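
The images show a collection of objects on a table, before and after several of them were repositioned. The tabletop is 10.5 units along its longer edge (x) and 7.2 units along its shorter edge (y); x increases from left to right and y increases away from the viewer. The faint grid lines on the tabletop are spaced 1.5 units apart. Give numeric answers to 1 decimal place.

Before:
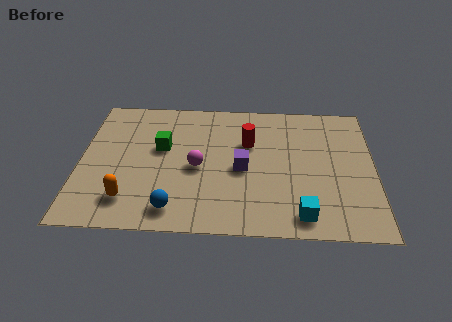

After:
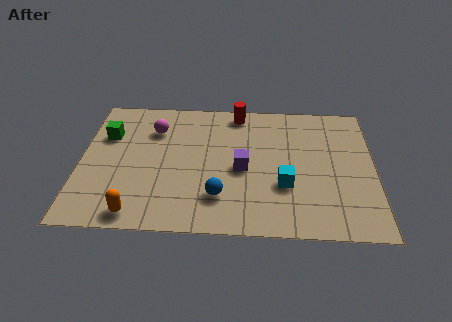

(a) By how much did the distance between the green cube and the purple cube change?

+2.1

The distance was about 3.1 in the first image and 5.2 in the second, so they moved 2.1 units further apart.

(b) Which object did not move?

the purple cube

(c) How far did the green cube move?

2.1

The green cube was near (2.9, 4.3) before and (0.9, 4.9) after, so it travelled √(2.0² + 0.6²) ≈ 2.1 units.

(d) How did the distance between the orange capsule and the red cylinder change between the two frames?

+1.3

Before: roughly 5.3 units apart; after: 6.6. That's 1.3 units further apart.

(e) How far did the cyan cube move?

1.6

The cyan cube was near (7.9, 1.0) before and (7.3, 2.5) after, so it travelled √(0.6² + 1.5²) ≈ 1.6 units.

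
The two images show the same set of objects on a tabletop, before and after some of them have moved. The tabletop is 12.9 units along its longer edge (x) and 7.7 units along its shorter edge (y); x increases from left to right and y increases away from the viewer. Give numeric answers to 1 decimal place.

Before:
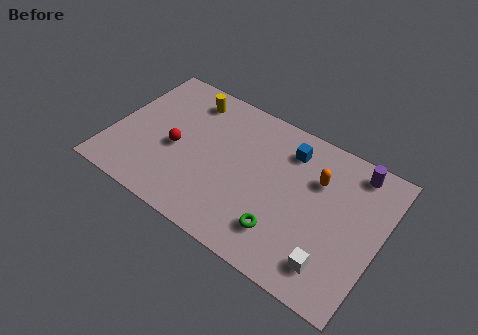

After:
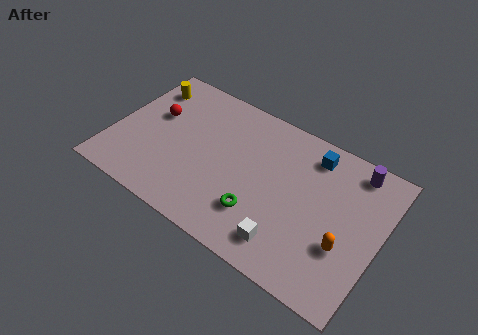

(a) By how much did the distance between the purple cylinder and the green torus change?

+0.4

They were about 5.6 units apart before and 6.0 after — 0.4 units further apart.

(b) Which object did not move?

the purple cylinder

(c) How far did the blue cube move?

1.1

The blue cube was near (8.2, 6.1) before and (9.3, 6.4) after, so it travelled √(1.1² + 0.3²) ≈ 1.1 units.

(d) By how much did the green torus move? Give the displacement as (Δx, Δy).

(-1.2, 0.3)

The green torus was at about (8.6, 1.8) and moved to about (7.4, 2.1).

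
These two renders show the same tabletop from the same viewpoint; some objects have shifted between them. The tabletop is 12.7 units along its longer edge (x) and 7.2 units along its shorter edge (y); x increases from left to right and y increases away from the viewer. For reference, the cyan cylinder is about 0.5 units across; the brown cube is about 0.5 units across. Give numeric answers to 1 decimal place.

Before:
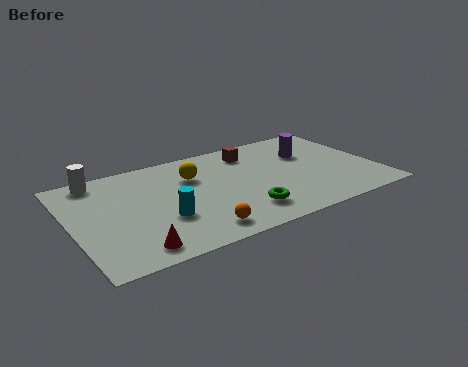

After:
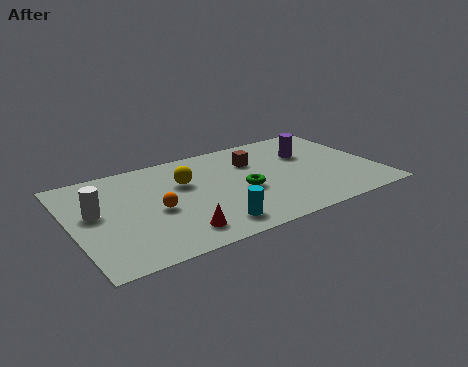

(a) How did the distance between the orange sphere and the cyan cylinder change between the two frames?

+1.0

Before: roughly 1.8 units apart; after: 2.8. That's 1.0 units further apart.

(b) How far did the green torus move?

1.5

The green torus was near (6.8, 1.6) before and (7.0, 3.1) after, so it travelled √(0.2² + 1.5²) ≈ 1.5 units.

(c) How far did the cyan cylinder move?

2.2

The cyan cylinder moved from about (3.6, 2.5) to (5.4, 1.2), a distance of √(1.8² + 1.3²) ≈ 2.2.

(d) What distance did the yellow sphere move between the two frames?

0.5

The yellow sphere was near (5.2, 5.0) before and (4.8, 4.7) after, so it travelled √(0.4² + 0.3²) ≈ 0.5 units.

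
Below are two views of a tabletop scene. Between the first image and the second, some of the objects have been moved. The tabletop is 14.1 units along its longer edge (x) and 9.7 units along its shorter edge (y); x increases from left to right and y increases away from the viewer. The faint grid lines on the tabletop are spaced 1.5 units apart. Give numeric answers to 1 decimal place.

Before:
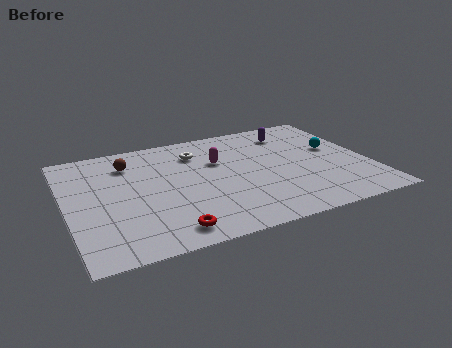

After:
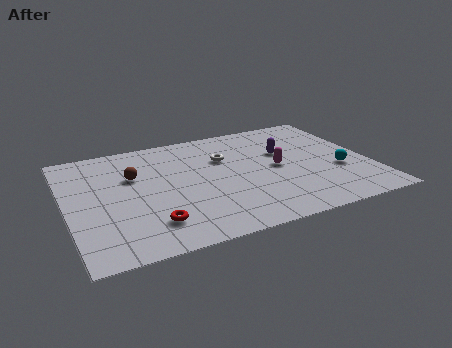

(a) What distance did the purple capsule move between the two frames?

1.8

The purple capsule moved from about (10.9, 7.8) to (10.3, 6.1), a distance of √(0.6² + 1.7²) ≈ 1.8.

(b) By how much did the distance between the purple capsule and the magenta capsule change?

-2.6

The distance was about 4.0 in the first image and 1.4 in the second, so they moved 2.6 units closer together.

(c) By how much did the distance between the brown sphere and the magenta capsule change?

+2.5

The distance was about 4.3 in the first image and 6.8 in the second, so they moved 2.5 units further apart.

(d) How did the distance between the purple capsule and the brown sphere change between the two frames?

-0.7

The distance was about 7.8 in the first image and 7.1 in the second, so they moved 0.7 units closer together.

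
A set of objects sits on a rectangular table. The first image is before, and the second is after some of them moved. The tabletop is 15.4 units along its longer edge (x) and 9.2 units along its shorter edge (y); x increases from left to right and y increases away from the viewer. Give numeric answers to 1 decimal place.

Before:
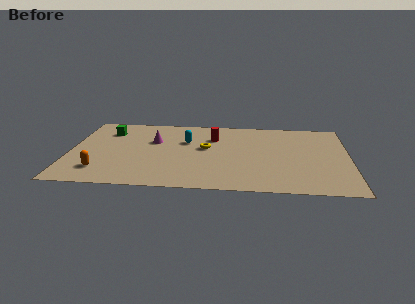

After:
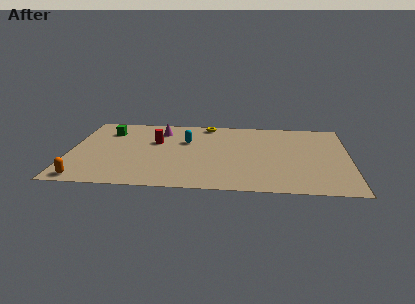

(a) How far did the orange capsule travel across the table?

1.4

The orange capsule moved from about (1.8, 2.0) to (1.0, 0.9), a distance of √(0.8² + 1.1²) ≈ 1.4.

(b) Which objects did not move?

the green cube and the cyan capsule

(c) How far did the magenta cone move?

1.4

From (4.6, 5.9) to (4.9, 7.3), the magenta cone covered √(0.3² + 1.4²) ≈ 1.4 units.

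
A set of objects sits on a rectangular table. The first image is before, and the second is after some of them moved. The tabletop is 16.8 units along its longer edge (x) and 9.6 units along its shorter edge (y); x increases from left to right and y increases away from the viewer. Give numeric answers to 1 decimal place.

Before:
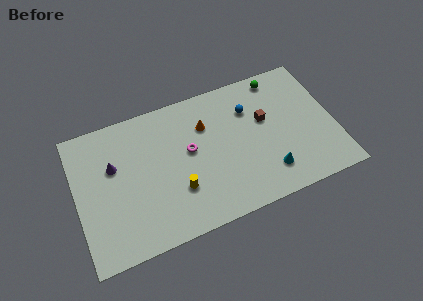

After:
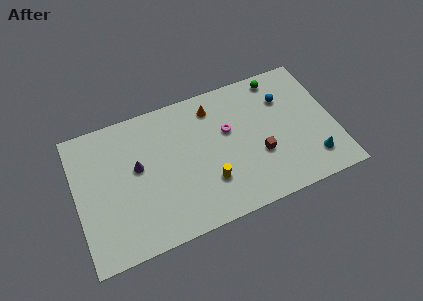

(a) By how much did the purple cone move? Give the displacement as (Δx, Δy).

(1.5, -0.6)

From the two frames, the purple cone sits at roughly (2.5, 6.1) before and (4.0, 5.5) after.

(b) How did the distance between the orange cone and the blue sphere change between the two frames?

+1.8

Before: roughly 2.9 units apart; after: 4.7. That's 1.8 units further apart.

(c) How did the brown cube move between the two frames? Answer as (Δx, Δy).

(-0.6, -2.3)

From the two frames, the brown cube sits at roughly (12.4, 5.8) before and (11.8, 3.5) after.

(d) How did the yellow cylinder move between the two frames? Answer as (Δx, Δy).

(2.0, -0.2)

The yellow cylinder started near (6.4, 3.0) and ended near (8.4, 2.8).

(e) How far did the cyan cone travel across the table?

2.9

The cyan cone was near (12.2, 2.1) before and (15.1, 2.0) after, so it travelled √(2.9² + 0.1²) ≈ 2.9 units.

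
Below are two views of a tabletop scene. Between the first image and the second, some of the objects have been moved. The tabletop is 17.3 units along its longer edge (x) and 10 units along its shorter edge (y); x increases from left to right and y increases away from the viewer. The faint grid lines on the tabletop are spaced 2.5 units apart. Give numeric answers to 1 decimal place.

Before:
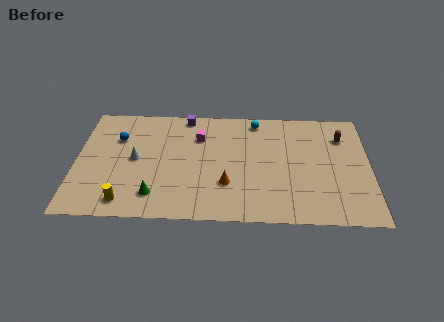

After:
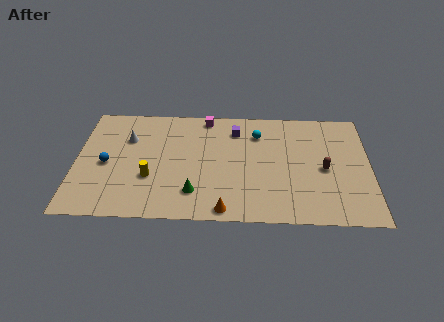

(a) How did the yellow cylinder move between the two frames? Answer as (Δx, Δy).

(1.4, 2.1)

The yellow cylinder was at about (3.0, 1.4) and moved to about (4.4, 3.5).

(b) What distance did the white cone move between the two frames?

1.9

The white cone was near (3.5, 5.1) before and (3.0, 6.9) after, so it travelled √(0.5² + 1.8²) ≈ 1.9 units.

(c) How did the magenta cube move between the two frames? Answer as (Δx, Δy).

(0.4, 1.8)

The magenta cube was at about (7.2, 7.2) and moved to about (7.6, 9.0).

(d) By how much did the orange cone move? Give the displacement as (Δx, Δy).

(-0.1, -2.2)

The orange cone started near (8.9, 3.1) and ended near (8.8, 0.9).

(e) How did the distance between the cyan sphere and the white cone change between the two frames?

-0.3

The distance was about 8.0 in the first image and 7.7 in the second, so they moved 0.3 units closer together.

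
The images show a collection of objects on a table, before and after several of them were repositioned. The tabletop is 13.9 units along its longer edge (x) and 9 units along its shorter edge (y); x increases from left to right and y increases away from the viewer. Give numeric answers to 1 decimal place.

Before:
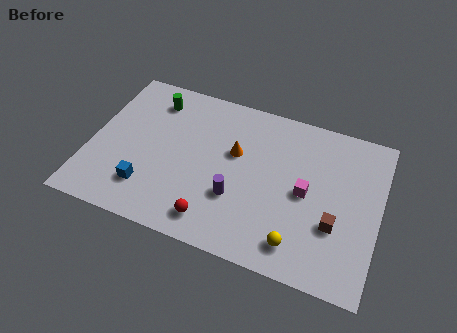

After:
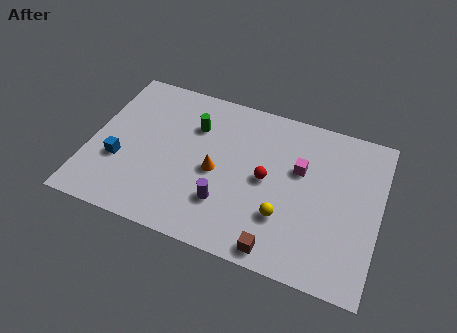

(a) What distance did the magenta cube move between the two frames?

1.3

The magenta cube was near (10.4, 4.4) before and (10.0, 5.6) after, so it travelled √(0.4² + 1.2²) ≈ 1.3 units.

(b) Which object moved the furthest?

the red sphere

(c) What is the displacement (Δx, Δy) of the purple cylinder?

(-0.5, -0.5)

The purple cylinder was at about (7.2, 3.0) and moved to about (6.7, 2.5).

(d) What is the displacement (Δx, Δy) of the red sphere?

(2.2, 3.1)

The red sphere was at about (6.3, 1.4) and moved to about (8.5, 4.5).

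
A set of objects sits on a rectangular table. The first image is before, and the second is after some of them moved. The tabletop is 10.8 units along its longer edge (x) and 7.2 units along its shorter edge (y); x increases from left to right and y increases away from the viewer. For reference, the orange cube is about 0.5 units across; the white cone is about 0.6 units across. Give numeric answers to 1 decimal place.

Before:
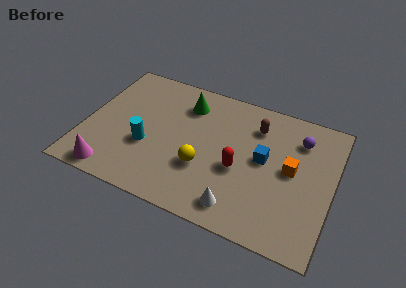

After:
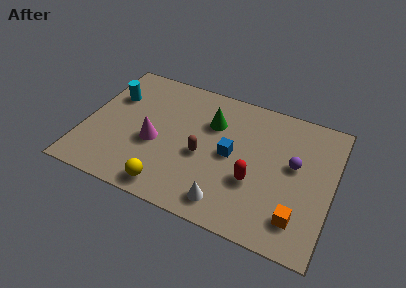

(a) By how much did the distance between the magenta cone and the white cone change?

-1.6

The distance was about 5.5 in the first image and 3.9 in the second, so they moved 1.6 units closer together.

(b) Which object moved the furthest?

the brown capsule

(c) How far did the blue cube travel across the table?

1.4

The blue cube was near (7.8, 3.9) before and (6.4, 3.6) after, so it travelled √(1.4² + 0.3²) ≈ 1.4 units.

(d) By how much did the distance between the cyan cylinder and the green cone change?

+1.2

They were about 3.2 units apart before and 4.4 after — 1.2 units further apart.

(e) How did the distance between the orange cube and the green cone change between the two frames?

+0.3

The distance was about 5.1 in the first image and 5.4 in the second, so they moved 0.3 units further apart.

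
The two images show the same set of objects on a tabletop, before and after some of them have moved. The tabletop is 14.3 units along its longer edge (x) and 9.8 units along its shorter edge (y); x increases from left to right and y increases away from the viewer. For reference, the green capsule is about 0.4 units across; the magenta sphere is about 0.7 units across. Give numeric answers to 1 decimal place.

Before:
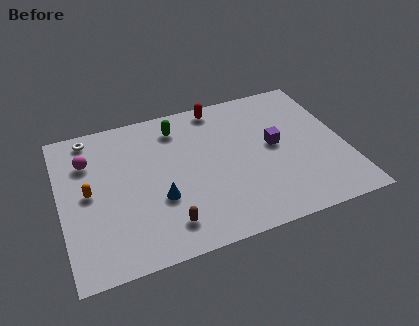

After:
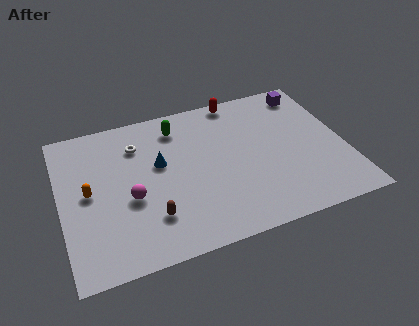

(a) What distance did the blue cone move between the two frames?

2.3

The blue cone was near (4.8, 3.5) before and (5.0, 5.8) after, so it travelled √(0.2² + 2.3²) ≈ 2.3 units.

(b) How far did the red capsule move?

1.0

From (8.3, 8.8) to (9.3, 9.0), the red capsule covered √(1.0² + 0.2²) ≈ 1.0 units.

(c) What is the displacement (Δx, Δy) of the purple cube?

(2.1, 3.2)

The purple cube started near (10.8, 5.2) and ended near (12.9, 8.4).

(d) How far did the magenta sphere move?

3.6

The magenta sphere moved from about (1.5, 7.1) to (3.4, 4.0), a distance of √(1.9² + 3.1²) ≈ 3.6.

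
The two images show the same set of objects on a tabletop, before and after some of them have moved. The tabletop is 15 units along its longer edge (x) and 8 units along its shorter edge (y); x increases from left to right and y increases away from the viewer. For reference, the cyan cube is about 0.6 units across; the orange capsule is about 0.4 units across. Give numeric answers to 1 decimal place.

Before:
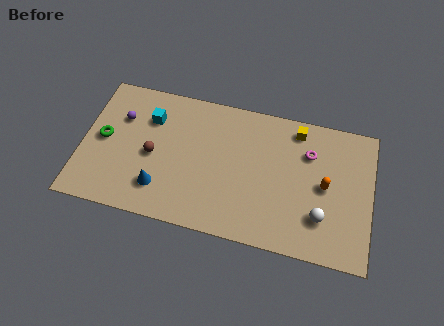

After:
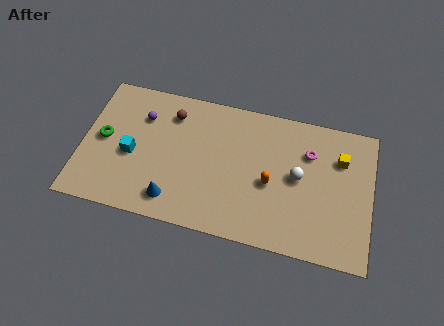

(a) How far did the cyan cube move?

2.4

The cyan cube moved from about (3.4, 5.8) to (2.6, 3.5), a distance of √(0.8² + 2.3²) ≈ 2.4.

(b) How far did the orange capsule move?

2.8

The orange capsule moved from about (12.6, 4.0) to (9.8, 3.5), a distance of √(2.8² + 0.5²) ≈ 2.8.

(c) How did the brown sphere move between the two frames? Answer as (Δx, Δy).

(0.8, 2.6)

The brown sphere started near (3.7, 3.7) and ended near (4.5, 6.3).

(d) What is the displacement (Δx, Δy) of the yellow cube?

(2.3, -1.2)

From the two frames, the yellow cube sits at roughly (11.0, 6.9) before and (13.3, 5.7) after.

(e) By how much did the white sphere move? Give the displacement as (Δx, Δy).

(-1.3, 2.0)

The white sphere started near (12.5, 2.2) and ended near (11.2, 4.2).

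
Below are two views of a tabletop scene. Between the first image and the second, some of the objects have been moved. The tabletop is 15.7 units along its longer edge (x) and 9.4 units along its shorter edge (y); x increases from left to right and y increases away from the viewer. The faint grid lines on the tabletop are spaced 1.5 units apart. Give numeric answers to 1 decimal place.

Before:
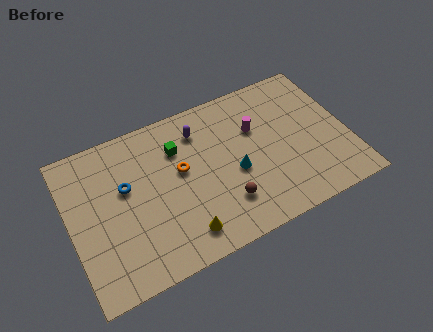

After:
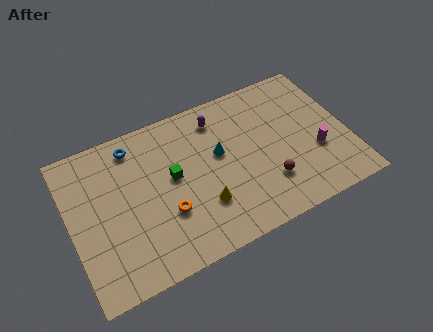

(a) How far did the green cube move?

1.7

The green cube moved from about (6.3, 6.8) to (5.8, 5.2), a distance of √(0.5² + 1.6²) ≈ 1.7.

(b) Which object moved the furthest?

the magenta cylinder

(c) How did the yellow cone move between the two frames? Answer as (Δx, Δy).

(1.3, 1.2)

From the two frames, the yellow cone sits at roughly (5.9, 1.6) before and (7.2, 2.8) after.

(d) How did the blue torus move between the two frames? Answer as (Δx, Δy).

(0.7, 2.3)

From the two frames, the blue torus sits at roughly (3.2, 5.7) before and (3.9, 8.0) after.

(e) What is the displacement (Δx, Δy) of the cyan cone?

(-0.7, 1.5)

The cyan cone started near (9.2, 4.0) and ended near (8.5, 5.5).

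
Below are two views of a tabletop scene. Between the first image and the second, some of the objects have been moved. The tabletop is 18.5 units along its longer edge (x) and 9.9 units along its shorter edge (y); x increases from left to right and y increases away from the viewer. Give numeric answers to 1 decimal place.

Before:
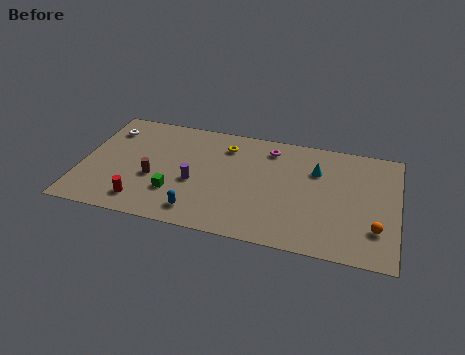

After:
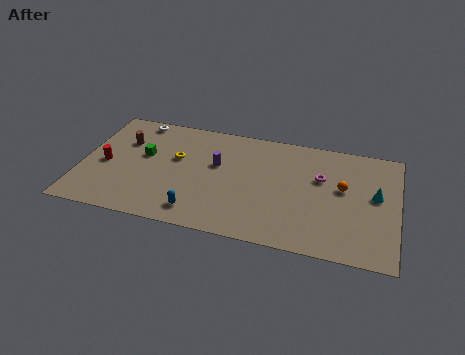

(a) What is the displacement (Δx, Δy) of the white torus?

(1.6, 1.2)

The white torus started near (1.3, 7.7) and ended near (2.9, 8.9).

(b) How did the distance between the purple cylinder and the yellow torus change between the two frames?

-1.6

The distance was about 4.0 in the first image and 2.4 in the second, so they moved 1.6 units closer together.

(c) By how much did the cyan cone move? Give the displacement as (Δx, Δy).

(3.5, -1.4)

The cyan cone started near (13.7, 6.9) and ended near (17.2, 5.5).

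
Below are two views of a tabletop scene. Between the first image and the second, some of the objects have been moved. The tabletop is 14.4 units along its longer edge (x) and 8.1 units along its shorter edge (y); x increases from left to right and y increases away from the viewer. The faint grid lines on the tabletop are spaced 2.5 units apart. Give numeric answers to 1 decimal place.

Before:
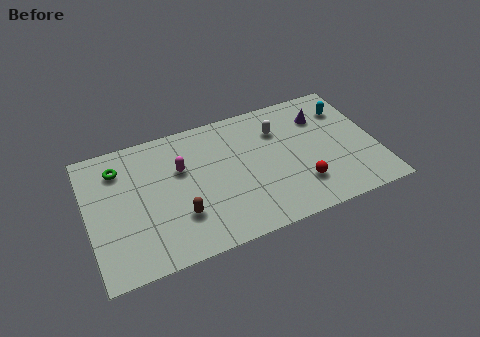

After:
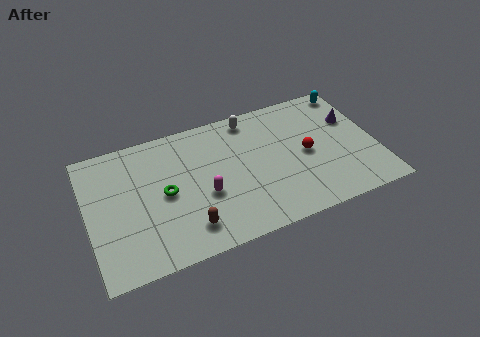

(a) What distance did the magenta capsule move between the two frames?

2.2

The magenta capsule was near (4.7, 5.2) before and (5.7, 3.2) after, so it travelled √(1.0² + 2.0²) ≈ 2.2 units.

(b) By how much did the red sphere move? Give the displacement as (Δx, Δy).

(0.5, 1.8)

The red sphere started near (10.4, 2.1) and ended near (10.9, 3.9).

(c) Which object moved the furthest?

the green torus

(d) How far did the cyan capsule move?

1.2

The cyan capsule was near (13.2, 6.1) before and (13.6, 7.2) after, so it travelled √(0.4² + 1.1²) ≈ 1.2 units.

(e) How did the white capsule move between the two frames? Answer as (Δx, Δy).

(-1.3, 1.2)

The white capsule was at about (9.7, 5.9) and moved to about (8.4, 7.1).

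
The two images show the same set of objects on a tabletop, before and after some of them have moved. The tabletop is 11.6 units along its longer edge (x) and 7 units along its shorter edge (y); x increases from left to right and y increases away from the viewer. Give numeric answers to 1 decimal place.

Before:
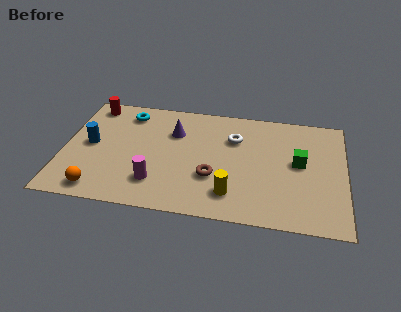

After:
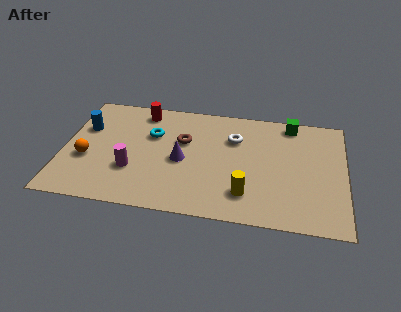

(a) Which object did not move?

the white torus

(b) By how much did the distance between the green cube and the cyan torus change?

-1.6

The distance was about 7.5 in the first image and 5.9 in the second, so they moved 1.6 units closer together.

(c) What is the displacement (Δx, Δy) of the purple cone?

(0.4, -1.7)

The purple cone was at about (4.5, 4.9) and moved to about (4.9, 3.2).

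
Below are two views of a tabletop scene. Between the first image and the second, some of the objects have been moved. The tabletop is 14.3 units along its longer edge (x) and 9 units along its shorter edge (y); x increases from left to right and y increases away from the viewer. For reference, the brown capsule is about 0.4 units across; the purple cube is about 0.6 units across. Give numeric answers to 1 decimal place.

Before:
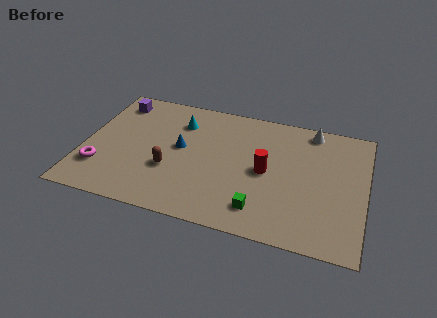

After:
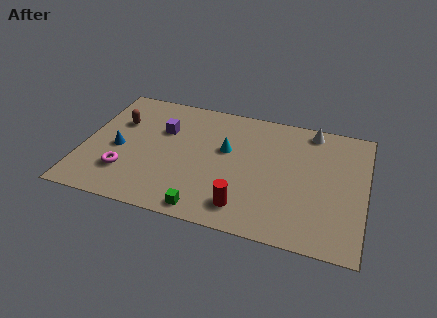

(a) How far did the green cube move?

2.8

The green cube was near (9.2, 1.7) before and (6.5, 0.9) after, so it travelled √(2.7² + 0.8²) ≈ 2.8 units.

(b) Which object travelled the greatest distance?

the brown capsule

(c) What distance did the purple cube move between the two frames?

3.0

The purple cube moved from about (1.3, 7.5) to (3.9, 6.0), a distance of √(2.6² + 1.5²) ≈ 3.0.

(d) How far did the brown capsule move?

4.0

The brown capsule was near (4.5, 3.2) before and (1.6, 6.0) after, so it travelled √(2.9² + 2.8²) ≈ 4.0 units.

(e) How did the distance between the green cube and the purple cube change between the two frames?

-4.1

They were about 9.8 units apart before and 5.7 after — 4.1 units closer together.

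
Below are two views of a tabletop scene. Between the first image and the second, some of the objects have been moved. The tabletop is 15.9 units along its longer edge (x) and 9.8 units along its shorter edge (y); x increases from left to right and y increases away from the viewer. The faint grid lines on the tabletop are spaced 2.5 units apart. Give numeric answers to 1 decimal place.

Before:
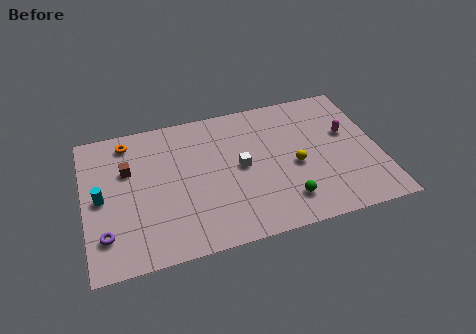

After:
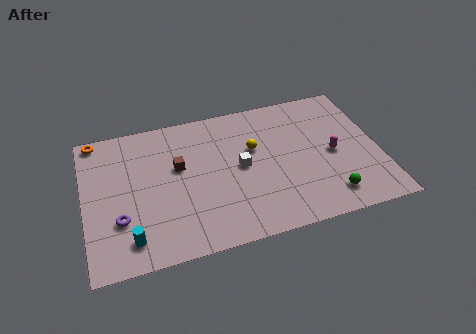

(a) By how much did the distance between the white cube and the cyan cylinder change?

-0.6

They were about 7.5 units apart before and 6.9 after — 0.6 units closer together.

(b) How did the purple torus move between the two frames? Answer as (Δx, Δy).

(0.8, 0.8)

From the two frames, the purple torus sits at roughly (1.0, 2.3) before and (1.8, 3.1) after.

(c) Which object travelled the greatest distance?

the cyan cylinder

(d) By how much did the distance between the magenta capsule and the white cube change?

-1.0

Before: roughly 6.0 units apart; after: 5.0. That's 1.0 units closer together.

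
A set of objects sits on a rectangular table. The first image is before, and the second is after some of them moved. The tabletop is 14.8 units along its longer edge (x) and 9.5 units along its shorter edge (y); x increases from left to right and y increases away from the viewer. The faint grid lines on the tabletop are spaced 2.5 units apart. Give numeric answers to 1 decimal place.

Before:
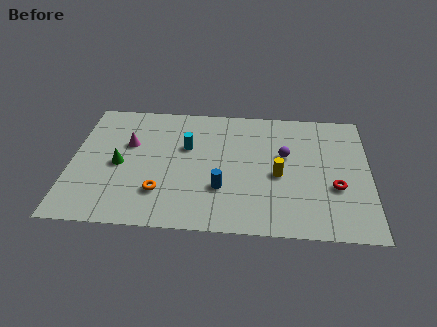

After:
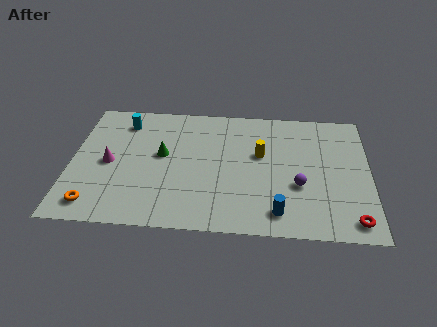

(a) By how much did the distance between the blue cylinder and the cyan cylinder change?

+6.5

The distance was about 3.5 in the first image and 10.0 in the second, so they moved 6.5 units further apart.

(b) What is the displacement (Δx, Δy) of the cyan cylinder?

(-3.2, 1.7)

The cyan cylinder was at about (5.7, 6.0) and moved to about (2.5, 7.7).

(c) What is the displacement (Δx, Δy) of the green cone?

(2.1, 0.9)

The green cone started near (2.4, 4.4) and ended near (4.5, 5.3).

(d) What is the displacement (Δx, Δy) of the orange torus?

(-3.2, -1.1)

From the two frames, the orange torus sits at roughly (4.5, 2.5) before and (1.3, 1.4) after.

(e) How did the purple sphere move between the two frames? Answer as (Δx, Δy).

(0.7, -2.2)

From the two frames, the purple sphere sits at roughly (10.6, 5.7) before and (11.3, 3.5) after.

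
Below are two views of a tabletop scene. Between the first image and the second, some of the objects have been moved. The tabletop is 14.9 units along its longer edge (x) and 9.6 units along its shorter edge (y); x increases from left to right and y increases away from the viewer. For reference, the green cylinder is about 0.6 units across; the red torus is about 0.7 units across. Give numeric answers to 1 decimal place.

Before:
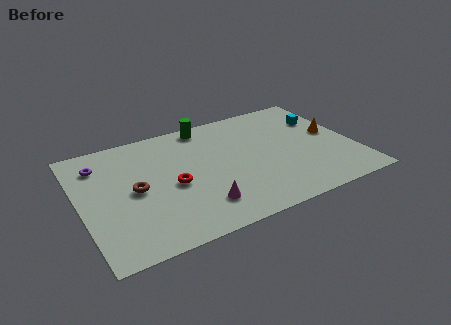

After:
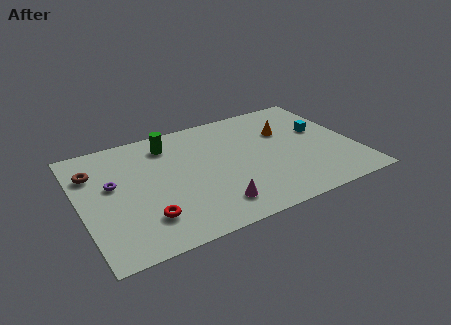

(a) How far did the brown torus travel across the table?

3.0

The brown torus was near (2.9, 4.7) before and (0.9, 7.0) after, so it travelled √(2.0² + 2.3²) ≈ 3.0 units.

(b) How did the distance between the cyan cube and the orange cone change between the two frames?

+0.5

Before: roughly 1.5 units apart; after: 2.0. That's 0.5 units further apart.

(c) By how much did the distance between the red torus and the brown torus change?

+3.2

They were about 2.0 units apart before and 5.2 after — 3.2 units further apart.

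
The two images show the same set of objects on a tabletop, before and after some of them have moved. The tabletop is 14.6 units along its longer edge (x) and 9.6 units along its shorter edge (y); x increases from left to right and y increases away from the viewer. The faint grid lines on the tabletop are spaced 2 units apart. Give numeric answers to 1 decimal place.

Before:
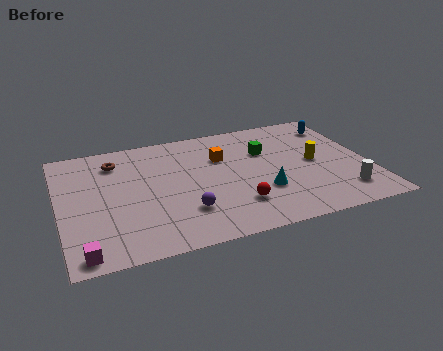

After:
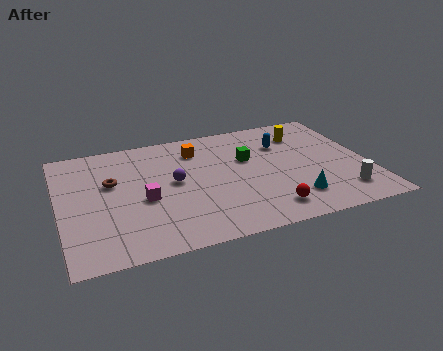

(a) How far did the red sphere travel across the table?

1.6

The red sphere moved from about (8.1, 2.4) to (9.5, 1.6), a distance of √(1.4² + 0.8²) ≈ 1.6.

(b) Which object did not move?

the white cylinder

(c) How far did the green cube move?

1.0

The green cube moved from about (9.9, 6.4) to (9.0, 6.0), a distance of √(0.9² + 0.4²) ≈ 1.0.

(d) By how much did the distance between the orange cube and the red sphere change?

+2.4

Before: roughly 4.1 units apart; after: 6.5. That's 2.4 units further apart.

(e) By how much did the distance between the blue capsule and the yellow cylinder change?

-2.0

They were about 3.3 units apart before and 1.3 after — 2.0 units closer together.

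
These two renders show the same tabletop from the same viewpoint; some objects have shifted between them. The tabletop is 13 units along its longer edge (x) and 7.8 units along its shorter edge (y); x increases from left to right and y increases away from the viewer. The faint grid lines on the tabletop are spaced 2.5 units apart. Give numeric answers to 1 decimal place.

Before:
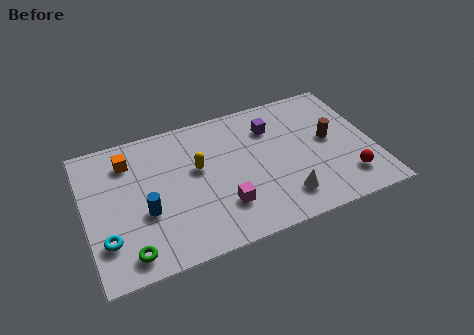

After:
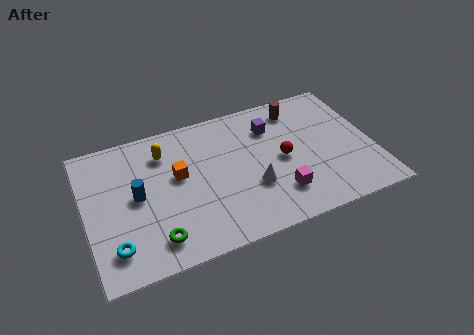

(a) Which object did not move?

the purple cube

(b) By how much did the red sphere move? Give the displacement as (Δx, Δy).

(-2.7, 2.1)

The red sphere was at about (11.6, 1.7) and moved to about (8.9, 3.8).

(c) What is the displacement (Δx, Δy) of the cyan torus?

(0.3, -0.5)

From the two frames, the cyan torus sits at roughly (0.8, 2.1) before and (1.1, 1.6) after.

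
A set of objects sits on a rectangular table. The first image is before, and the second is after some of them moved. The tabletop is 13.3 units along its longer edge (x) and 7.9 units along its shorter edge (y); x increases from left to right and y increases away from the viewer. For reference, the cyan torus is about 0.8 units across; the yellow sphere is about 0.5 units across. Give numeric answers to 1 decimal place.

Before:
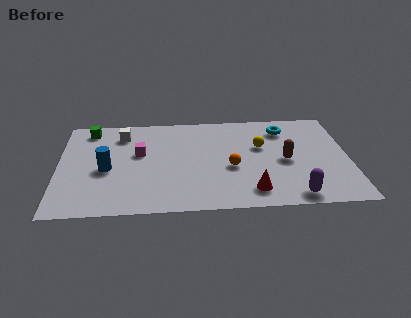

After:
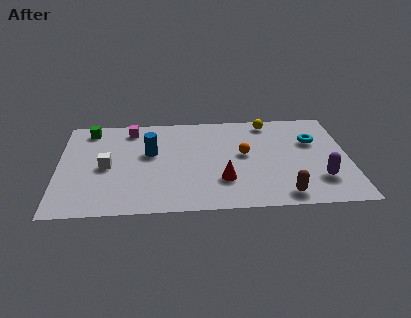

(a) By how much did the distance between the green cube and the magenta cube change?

-1.2

They were about 3.1 units apart before and 1.9 after — 1.2 units closer together.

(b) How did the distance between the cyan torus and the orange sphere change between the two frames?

-0.6

They were about 3.9 units apart before and 3.3 after — 0.6 units closer together.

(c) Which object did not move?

the green cube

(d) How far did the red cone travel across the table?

1.6

The red cone moved from about (8.8, 1.4) to (7.5, 2.3), a distance of √(1.3² + 0.9²) ≈ 1.6.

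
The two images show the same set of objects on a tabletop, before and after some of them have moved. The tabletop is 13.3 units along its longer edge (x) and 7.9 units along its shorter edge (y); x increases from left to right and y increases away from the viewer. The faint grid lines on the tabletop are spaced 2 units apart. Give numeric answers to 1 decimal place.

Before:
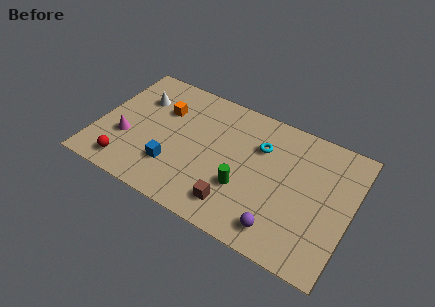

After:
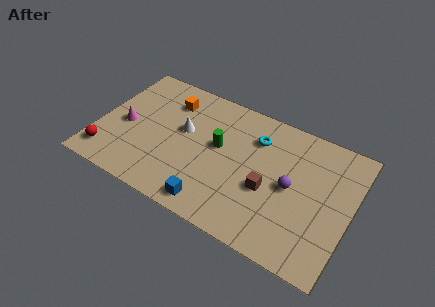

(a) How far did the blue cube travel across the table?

2.6

The blue cube moved from about (4.2, 2.2) to (6.5, 1.0), a distance of √(2.3² + 1.2²) ≈ 2.6.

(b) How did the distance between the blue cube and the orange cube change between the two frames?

+2.6

They were about 3.4 units apart before and 6.0 after — 2.6 units further apart.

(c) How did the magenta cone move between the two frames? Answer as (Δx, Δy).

(-0.2, 0.8)

From the two frames, the magenta cone sits at roughly (1.6, 2.8) before and (1.4, 3.6) after.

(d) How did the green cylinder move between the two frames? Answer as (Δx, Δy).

(-1.6, 1.8)

From the two frames, the green cylinder sits at roughly (7.9, 2.7) before and (6.3, 4.5) after.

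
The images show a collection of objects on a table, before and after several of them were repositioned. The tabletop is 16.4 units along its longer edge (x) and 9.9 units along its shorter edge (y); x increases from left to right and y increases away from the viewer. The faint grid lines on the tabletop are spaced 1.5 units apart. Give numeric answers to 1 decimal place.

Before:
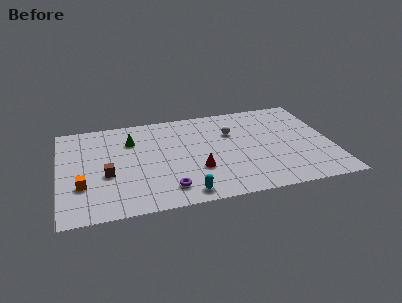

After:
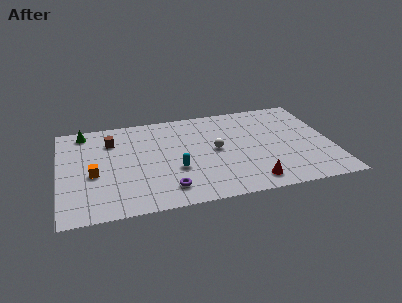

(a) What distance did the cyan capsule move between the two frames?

2.5

From (7.3, 1.1) to (6.9, 3.6), the cyan capsule covered √(0.4² + 2.5²) ≈ 2.5 units.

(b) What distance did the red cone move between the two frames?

3.6

From (8.2, 3.3) to (11.3, 1.4), the red cone covered √(3.1² + 1.9²) ≈ 3.6 units.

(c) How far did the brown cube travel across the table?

3.4

The brown cube was near (2.8, 4.0) before and (3.2, 7.4) after, so it travelled √(0.4² + 3.4²) ≈ 3.4 units.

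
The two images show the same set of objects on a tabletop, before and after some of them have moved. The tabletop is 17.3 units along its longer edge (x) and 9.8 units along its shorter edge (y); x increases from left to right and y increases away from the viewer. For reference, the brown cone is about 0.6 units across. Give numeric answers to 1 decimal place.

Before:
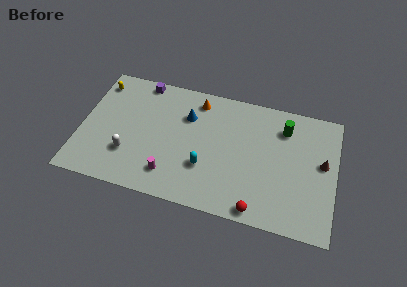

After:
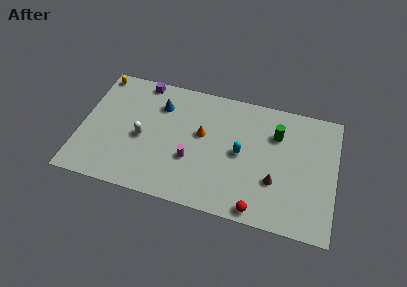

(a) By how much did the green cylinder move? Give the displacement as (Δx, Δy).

(-0.5, -0.6)

The green cylinder was at about (13.7, 7.6) and moved to about (13.2, 7.0).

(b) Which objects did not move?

the purple cube and the red sphere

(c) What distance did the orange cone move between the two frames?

2.6

The orange cone was near (7.7, 8.3) before and (8.2, 5.7) after, so it travelled √(0.5² + 2.6²) ≈ 2.6 units.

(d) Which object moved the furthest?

the brown cone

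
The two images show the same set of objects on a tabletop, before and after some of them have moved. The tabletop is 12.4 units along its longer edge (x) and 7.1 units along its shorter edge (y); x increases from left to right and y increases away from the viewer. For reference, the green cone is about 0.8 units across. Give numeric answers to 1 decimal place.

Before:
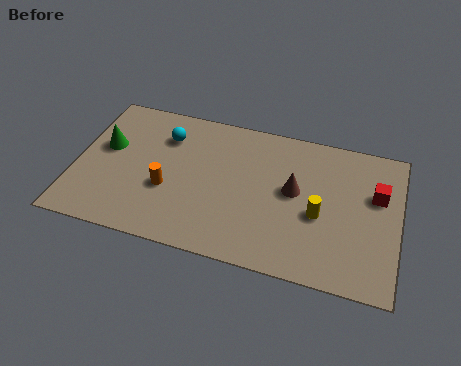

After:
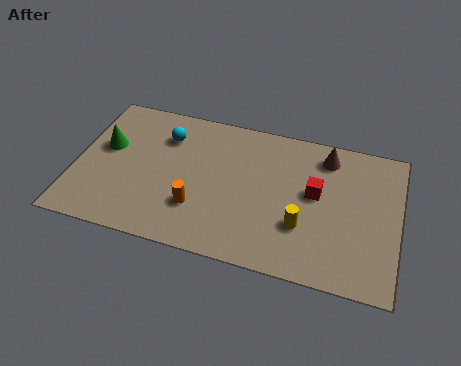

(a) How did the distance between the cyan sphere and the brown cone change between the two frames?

+0.9

They were about 5.3 units apart before and 6.2 after — 0.9 units further apart.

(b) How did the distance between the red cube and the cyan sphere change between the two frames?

-2.2

Before: roughly 8.2 units apart; after: 6.0. That's 2.2 units closer together.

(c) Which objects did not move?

the cyan sphere and the green cone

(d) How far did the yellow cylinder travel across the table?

0.9

The yellow cylinder was near (9.4, 3.0) before and (8.8, 2.3) after, so it travelled √(0.6² + 0.7²) ≈ 0.9 units.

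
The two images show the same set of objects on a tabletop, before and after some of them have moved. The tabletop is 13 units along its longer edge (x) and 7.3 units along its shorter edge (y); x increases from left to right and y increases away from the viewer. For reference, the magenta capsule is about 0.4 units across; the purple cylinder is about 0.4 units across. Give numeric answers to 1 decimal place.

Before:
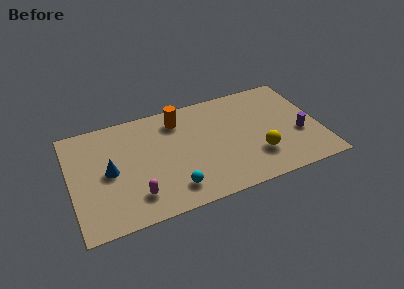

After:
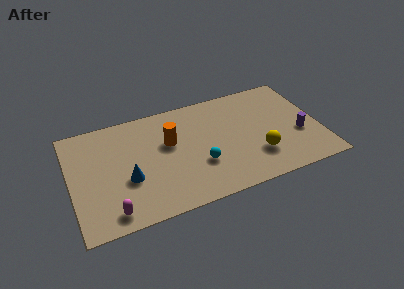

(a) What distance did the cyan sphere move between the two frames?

1.9

The cyan sphere was near (5.1, 1.4) before and (6.6, 2.5) after, so it travelled √(1.5² + 1.1²) ≈ 1.9 units.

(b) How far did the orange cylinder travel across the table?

1.5

From (5.8, 5.9) to (5.2, 4.5), the orange cylinder covered √(0.6² + 1.4²) ≈ 1.5 units.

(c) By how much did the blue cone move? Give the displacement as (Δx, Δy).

(0.9, -0.8)

From the two frames, the blue cone sits at roughly (2.0, 3.6) before and (2.9, 2.8) after.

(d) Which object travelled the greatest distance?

the cyan sphere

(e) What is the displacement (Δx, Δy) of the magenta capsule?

(-1.3, -0.6)

From the two frames, the magenta capsule sits at roughly (3.2, 1.6) before and (1.9, 1.0) after.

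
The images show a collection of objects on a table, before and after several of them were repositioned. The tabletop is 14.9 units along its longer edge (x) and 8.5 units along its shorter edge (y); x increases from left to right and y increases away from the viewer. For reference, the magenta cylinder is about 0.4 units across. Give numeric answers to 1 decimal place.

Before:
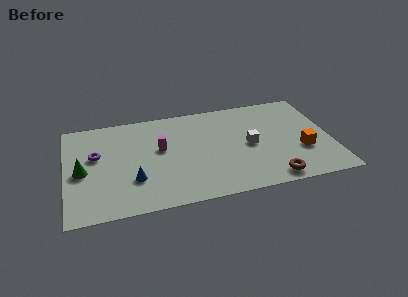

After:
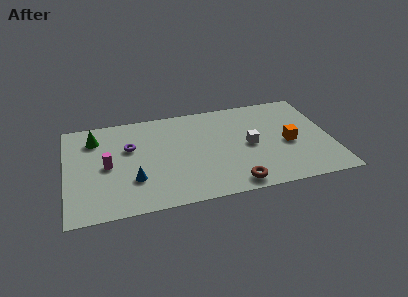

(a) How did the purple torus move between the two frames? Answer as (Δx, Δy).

(1.9, 0.3)

From the two frames, the purple torus sits at roughly (1.7, 5.1) before and (3.6, 5.4) after.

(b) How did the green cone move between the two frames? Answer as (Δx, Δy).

(0.8, 2.7)

From the two frames, the green cone sits at roughly (0.9, 3.9) before and (1.7, 6.6) after.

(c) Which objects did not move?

the blue cone and the white cube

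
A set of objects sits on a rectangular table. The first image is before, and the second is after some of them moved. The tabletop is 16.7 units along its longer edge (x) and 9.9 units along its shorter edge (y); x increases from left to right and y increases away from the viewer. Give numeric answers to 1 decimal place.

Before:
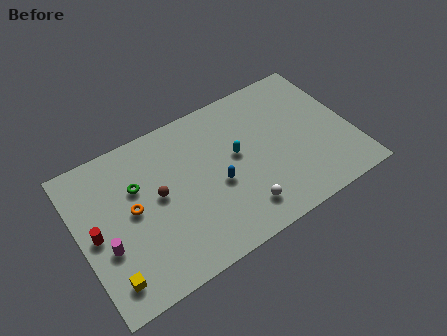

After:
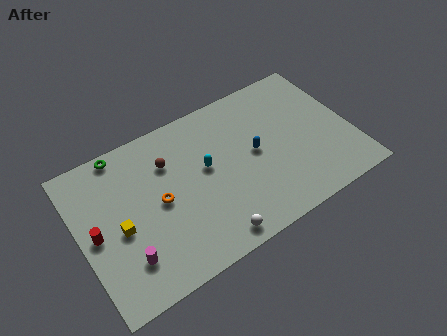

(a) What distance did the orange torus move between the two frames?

1.6

From (3.2, 5.2) to (4.8, 4.9), the orange torus covered √(1.6² + 0.3²) ≈ 1.6 units.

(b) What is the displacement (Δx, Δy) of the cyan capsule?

(-1.9, 0.1)

From the two frames, the cyan capsule sits at roughly (9.7, 5.5) before and (7.8, 5.6) after.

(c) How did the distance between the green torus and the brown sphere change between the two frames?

+1.7

The distance was about 1.6 in the first image and 3.3 in the second, so they moved 1.7 units further apart.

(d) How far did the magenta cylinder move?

1.6

The magenta cylinder was near (1.4, 3.7) before and (2.4, 2.4) after, so it travelled √(1.0² + 1.3²) ≈ 1.6 units.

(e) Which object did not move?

the red cylinder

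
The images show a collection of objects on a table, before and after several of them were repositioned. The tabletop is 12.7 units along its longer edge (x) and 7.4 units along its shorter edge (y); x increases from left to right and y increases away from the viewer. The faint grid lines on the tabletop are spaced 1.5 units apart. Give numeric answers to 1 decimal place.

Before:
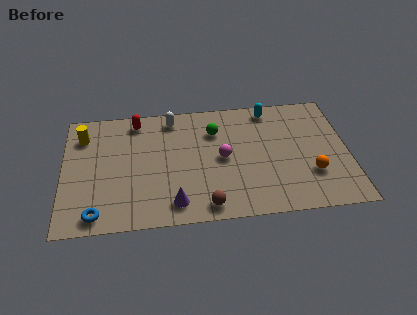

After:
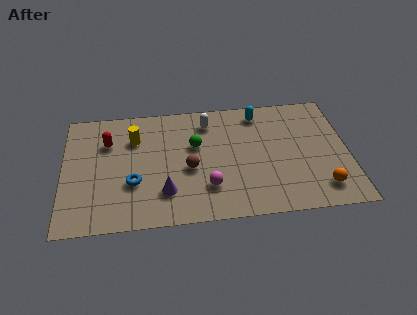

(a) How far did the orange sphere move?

1.0

The orange sphere was near (11.0, 2.3) before and (11.4, 1.4) after, so it travelled √(0.4² + 0.9²) ≈ 1.0 units.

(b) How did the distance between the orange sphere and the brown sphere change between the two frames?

+1.2

Before: roughly 4.9 units apart; after: 6.1. That's 1.2 units further apart.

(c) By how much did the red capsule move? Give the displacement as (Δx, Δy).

(-1.3, -1.2)

The red capsule was at about (3.3, 6.4) and moved to about (2.0, 5.2).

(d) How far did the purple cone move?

0.8

The purple cone moved from about (4.9, 1.2) to (4.5, 1.9), a distance of √(0.4² + 0.7²) ≈ 0.8.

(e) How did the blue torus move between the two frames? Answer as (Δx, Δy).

(1.6, 1.7)

The blue torus started near (1.5, 0.9) and ended near (3.1, 2.6).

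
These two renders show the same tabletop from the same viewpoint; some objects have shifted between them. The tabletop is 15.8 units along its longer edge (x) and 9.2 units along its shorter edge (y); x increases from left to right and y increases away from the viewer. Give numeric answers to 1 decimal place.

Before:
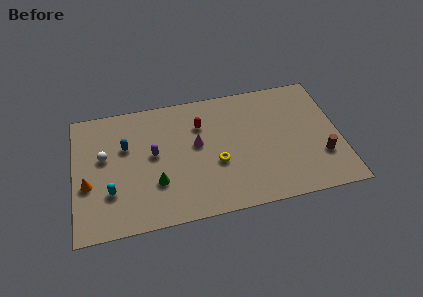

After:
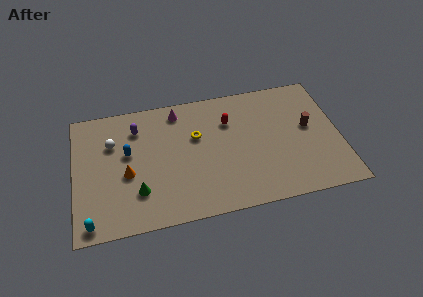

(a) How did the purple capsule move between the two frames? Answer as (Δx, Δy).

(-0.9, 2.1)

The purple capsule was at about (4.7, 5.0) and moved to about (3.8, 7.1).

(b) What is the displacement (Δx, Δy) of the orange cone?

(2.3, 0.3)

The orange cone started near (0.8, 3.6) and ended near (3.1, 3.9).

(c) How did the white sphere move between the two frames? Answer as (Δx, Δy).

(0.5, 0.9)

From the two frames, the white sphere sits at roughly (1.8, 5.4) before and (2.3, 6.3) after.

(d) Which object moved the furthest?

the magenta cone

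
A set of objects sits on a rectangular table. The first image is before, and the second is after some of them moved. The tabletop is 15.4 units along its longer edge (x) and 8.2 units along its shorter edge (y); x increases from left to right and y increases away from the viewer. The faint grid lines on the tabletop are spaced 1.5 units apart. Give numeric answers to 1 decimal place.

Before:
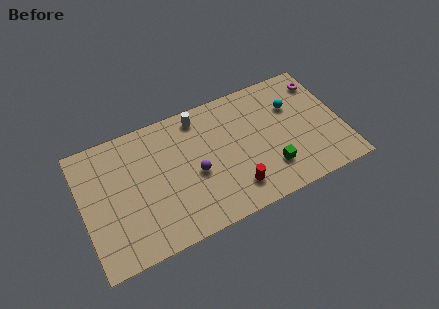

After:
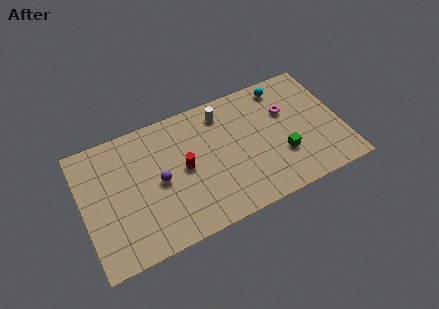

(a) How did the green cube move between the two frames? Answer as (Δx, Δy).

(0.8, 0.6)

From the two frames, the green cube sits at roughly (10.9, 2.1) before and (11.7, 2.7) after.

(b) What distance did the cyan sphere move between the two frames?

1.6

The cyan sphere was near (12.7, 5.6) before and (12.3, 7.1) after, so it travelled √(0.4² + 1.5²) ≈ 1.6 units.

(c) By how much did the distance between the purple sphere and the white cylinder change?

+1.4

The distance was about 3.6 in the first image and 5.0 in the second, so they moved 1.4 units further apart.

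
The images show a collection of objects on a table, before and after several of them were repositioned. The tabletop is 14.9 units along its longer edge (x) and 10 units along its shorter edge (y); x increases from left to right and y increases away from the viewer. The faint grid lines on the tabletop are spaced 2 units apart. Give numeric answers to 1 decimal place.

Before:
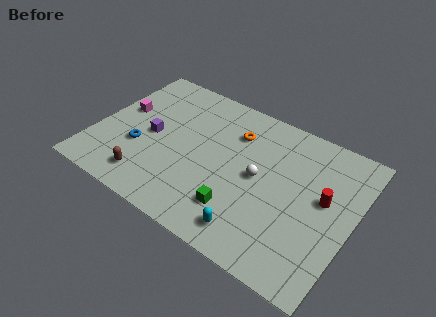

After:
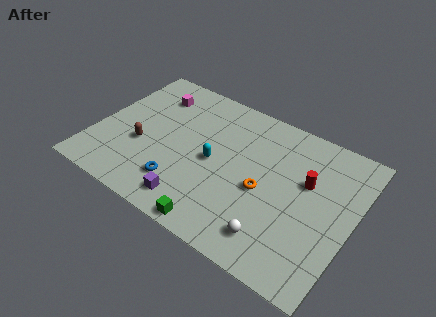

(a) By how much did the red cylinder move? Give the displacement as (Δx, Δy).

(-1.1, 0.6)

From the two frames, the red cylinder sits at roughly (13.2, 5.6) before and (12.1, 6.2) after.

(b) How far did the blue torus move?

3.0

The blue torus was near (2.7, 3.6) before and (5.4, 2.3) after, so it travelled √(2.7² + 1.3²) ≈ 3.0 units.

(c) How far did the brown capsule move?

2.2

The brown capsule moved from about (3.6, 1.7) to (2.8, 3.8), a distance of √(0.8² + 2.1²) ≈ 2.2.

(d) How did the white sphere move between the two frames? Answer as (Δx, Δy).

(1.5, -3.3)

The white sphere was at about (9.5, 5.1) and moved to about (11.0, 1.8).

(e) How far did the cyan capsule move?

4.4

From (9.8, 1.5) to (6.9, 4.8), the cyan capsule covered √(2.9² + 3.3²) ≈ 4.4 units.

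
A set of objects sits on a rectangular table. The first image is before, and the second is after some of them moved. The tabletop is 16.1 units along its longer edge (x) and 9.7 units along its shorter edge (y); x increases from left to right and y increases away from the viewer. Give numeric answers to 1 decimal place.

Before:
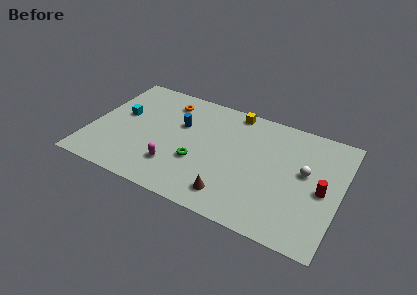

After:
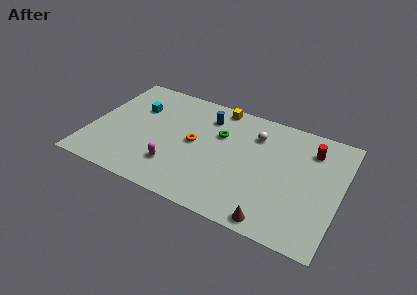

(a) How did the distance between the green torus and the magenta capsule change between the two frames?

+2.9

The distance was about 1.7 in the first image and 4.6 in the second, so they moved 2.9 units further apart.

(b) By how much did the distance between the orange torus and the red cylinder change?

-3.3

Before: roughly 11.0 units apart; after: 7.7. That's 3.3 units closer together.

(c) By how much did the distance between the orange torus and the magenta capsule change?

-2.8

They were about 5.5 units apart before and 2.7 after — 2.8 units closer together.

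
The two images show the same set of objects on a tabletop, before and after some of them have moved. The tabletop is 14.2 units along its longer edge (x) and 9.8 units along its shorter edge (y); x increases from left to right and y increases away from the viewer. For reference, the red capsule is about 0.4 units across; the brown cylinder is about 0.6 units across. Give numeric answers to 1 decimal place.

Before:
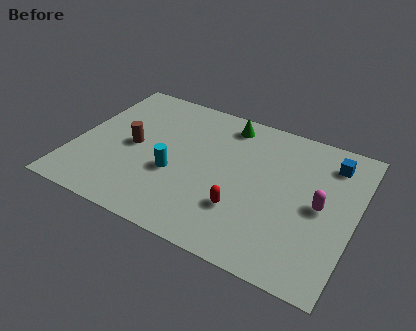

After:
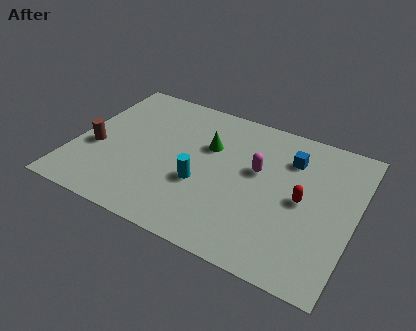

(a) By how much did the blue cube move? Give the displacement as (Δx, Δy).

(-2.0, -0.6)

The blue cube was at about (12.7, 7.9) and moved to about (10.7, 7.3).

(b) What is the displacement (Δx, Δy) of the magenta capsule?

(-3.3, 1.0)

The magenta capsule started near (12.5, 4.8) and ended near (9.2, 5.8).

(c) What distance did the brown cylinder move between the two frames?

2.0

The brown cylinder moved from about (2.9, 4.8) to (1.1, 3.9), a distance of √(1.8² + 0.9²) ≈ 2.0.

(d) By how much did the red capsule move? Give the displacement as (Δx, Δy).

(2.8, 1.9)

From the two frames, the red capsule sits at roughly (8.8, 2.9) before and (11.6, 4.8) after.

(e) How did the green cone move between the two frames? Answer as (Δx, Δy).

(-0.7, -2.0)

The green cone started near (7.3, 8.4) and ended near (6.6, 6.4).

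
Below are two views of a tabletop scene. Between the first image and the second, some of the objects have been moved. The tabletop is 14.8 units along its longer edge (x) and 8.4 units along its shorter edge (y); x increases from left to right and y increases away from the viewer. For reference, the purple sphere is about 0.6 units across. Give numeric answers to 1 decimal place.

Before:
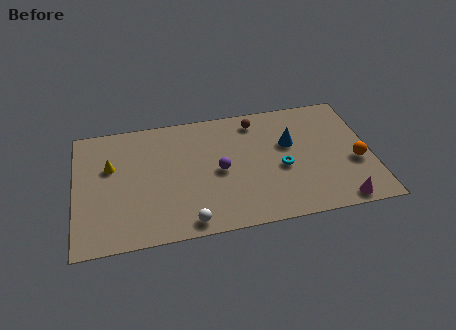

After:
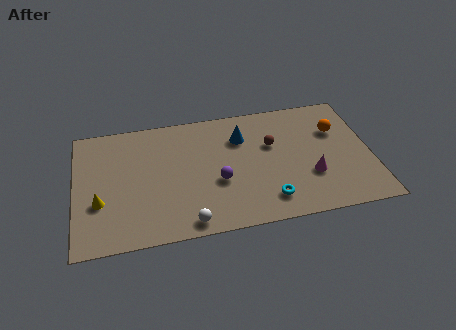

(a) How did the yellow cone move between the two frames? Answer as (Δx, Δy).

(-0.6, -2.3)

From the two frames, the yellow cone sits at roughly (1.8, 5.3) before and (1.2, 3.0) after.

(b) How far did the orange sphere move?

2.5

From (14.0, 3.3) to (13.2, 5.7), the orange sphere covered √(0.8² + 2.4²) ≈ 2.5 units.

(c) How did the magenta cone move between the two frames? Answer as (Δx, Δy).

(-1.3, 2.0)

From the two frames, the magenta cone sits at roughly (13.0, 0.8) before and (11.7, 2.8) after.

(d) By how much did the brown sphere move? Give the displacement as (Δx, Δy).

(0.7, -1.8)

The brown sphere started near (9.2, 7.1) and ended near (9.9, 5.3).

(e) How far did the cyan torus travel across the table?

2.2

The cyan torus moved from about (10.3, 3.6) to (9.5, 1.6), a distance of √(0.8² + 2.0²) ≈ 2.2.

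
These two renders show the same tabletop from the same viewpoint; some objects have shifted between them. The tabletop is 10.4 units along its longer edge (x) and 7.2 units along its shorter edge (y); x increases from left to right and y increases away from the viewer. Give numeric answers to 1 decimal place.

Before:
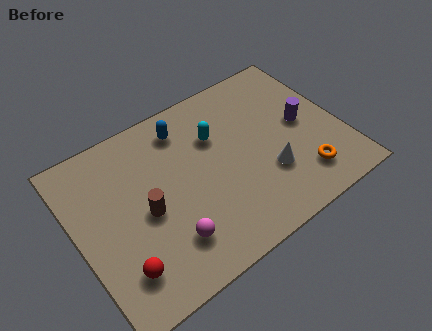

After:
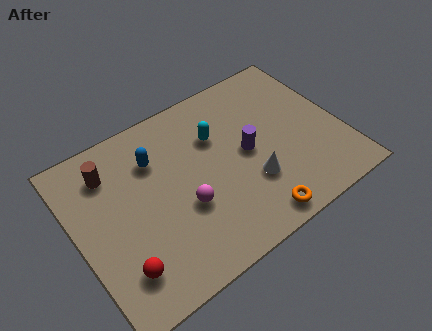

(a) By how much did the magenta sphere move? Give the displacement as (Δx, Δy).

(0.8, 1.0)

The magenta sphere was at about (3.2, 1.7) and moved to about (4.0, 2.7).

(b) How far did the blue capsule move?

1.5

From (4.6, 5.9) to (3.3, 5.2), the blue capsule covered √(1.3² + 0.7²) ≈ 1.5 units.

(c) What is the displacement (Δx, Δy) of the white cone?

(-0.7, 0.0)

The white cone started near (7.3, 2.3) and ended near (6.6, 2.3).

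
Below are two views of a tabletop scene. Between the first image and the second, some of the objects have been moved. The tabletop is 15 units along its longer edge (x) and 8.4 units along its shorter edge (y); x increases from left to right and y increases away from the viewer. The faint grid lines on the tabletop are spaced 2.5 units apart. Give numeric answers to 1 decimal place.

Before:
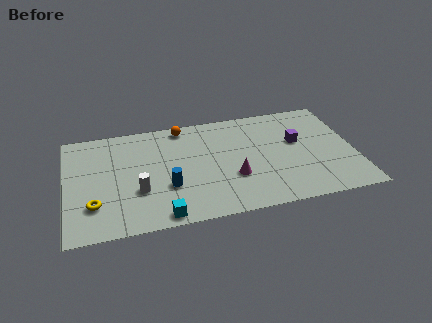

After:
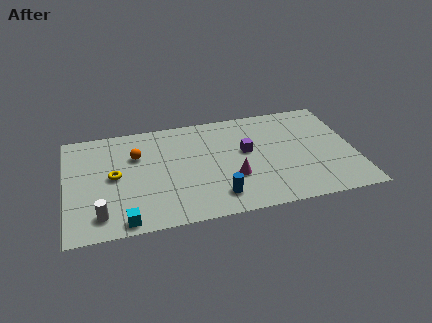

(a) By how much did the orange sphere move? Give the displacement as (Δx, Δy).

(-2.5, -1.8)

The orange sphere was at about (6.2, 7.5) and moved to about (3.7, 5.7).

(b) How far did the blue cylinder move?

2.8

The blue cylinder was near (5.2, 2.9) before and (7.7, 1.6) after, so it travelled √(2.5² + 1.3²) ≈ 2.8 units.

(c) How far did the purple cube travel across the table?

2.7

The purple cube was near (12.1, 5.0) before and (9.4, 4.8) after, so it travelled √(2.7² + 0.2²) ≈ 2.7 units.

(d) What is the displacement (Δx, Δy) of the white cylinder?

(-2.0, -1.4)

The white cylinder was at about (3.7, 2.9) and moved to about (1.7, 1.5).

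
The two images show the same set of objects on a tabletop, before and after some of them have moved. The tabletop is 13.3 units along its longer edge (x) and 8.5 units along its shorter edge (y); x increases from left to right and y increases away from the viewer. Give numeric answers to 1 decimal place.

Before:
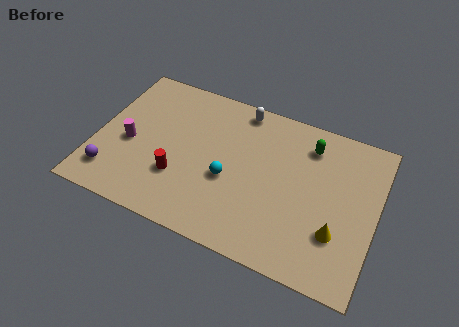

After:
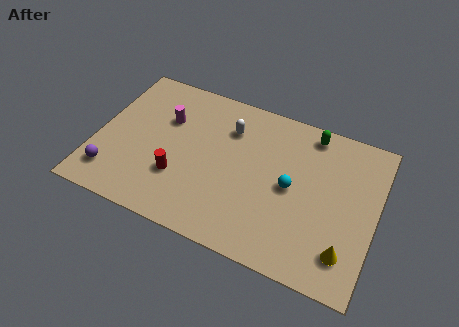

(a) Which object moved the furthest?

the cyan sphere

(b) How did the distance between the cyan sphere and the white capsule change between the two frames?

-0.3

They were about 4.1 units apart before and 3.8 after — 0.3 units closer together.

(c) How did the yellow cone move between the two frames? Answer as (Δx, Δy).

(0.5, -0.8)

From the two frames, the yellow cone sits at roughly (11.6, 2.6) before and (12.1, 1.8) after.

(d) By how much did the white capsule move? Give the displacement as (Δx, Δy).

(-0.4, -1.3)

The white capsule started near (6.5, 7.6) and ended near (6.1, 6.3).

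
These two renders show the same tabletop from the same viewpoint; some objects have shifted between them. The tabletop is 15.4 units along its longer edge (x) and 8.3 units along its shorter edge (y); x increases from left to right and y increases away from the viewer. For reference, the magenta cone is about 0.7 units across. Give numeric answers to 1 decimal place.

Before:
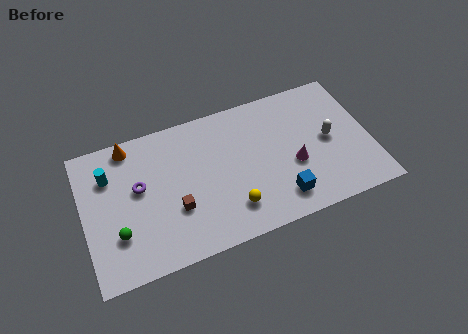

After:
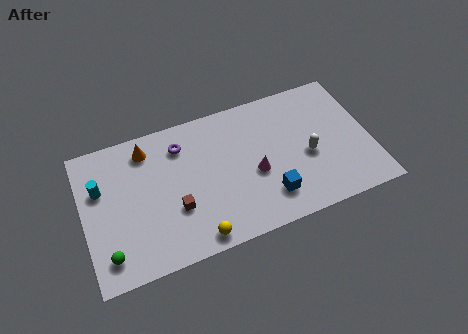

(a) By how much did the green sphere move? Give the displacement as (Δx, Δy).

(-0.6, -1.0)

The green sphere was at about (1.7, 2.5) and moved to about (1.1, 1.5).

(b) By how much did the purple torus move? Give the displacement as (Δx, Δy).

(2.4, 1.7)

The purple torus started near (3.0, 4.8) and ended near (5.4, 6.5).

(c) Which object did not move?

the brown cube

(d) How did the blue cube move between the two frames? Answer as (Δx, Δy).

(-0.6, 0.3)

From the two frames, the blue cube sits at roughly (10.3, 1.6) before and (9.7, 1.9) after.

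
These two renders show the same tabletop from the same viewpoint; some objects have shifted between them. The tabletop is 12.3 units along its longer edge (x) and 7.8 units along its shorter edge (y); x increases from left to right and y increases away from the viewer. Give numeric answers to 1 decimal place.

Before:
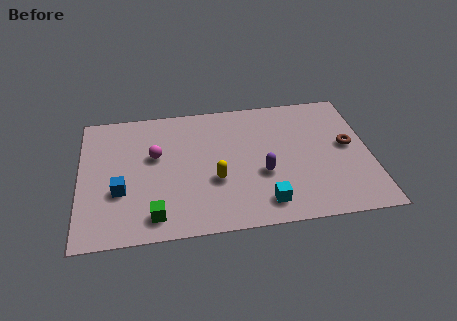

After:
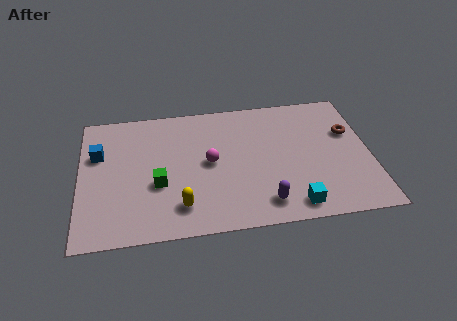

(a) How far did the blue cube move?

2.5

The blue cube was near (1.7, 2.8) before and (0.8, 5.1) after, so it travelled √(0.9² + 2.3²) ≈ 2.5 units.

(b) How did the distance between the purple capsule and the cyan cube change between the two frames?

-0.5

Before: roughly 1.7 units apart; after: 1.2. That's 0.5 units closer together.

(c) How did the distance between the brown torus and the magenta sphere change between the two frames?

-2.1

Before: roughly 8.2 units apart; after: 6.1. That's 2.1 units closer together.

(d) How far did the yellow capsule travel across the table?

2.0

The yellow capsule was near (5.7, 2.9) before and (4.2, 1.6) after, so it travelled √(1.5² + 1.3²) ≈ 2.0 units.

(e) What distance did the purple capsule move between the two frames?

1.7

The purple capsule moved from about (7.7, 3.0) to (7.7, 1.3), a distance of √(0.0² + 1.7²) ≈ 1.7.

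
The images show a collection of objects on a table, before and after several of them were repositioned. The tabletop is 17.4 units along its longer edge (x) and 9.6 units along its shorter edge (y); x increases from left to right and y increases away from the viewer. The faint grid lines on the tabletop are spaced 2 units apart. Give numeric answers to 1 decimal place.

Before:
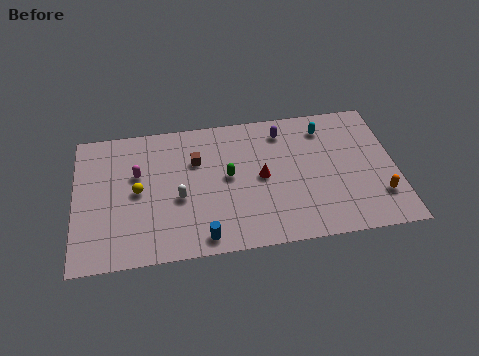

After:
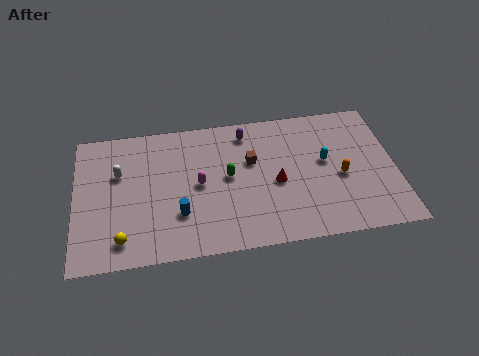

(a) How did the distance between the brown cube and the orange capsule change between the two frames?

-5.5

The distance was about 10.6 in the first image and 5.1 in the second, so they moved 5.5 units closer together.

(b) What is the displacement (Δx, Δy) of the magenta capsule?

(3.3, -1.2)

The magenta capsule was at about (3.4, 6.0) and moved to about (6.7, 4.8).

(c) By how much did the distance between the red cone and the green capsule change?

+0.9

They were about 1.8 units apart before and 2.7 after — 0.9 units further apart.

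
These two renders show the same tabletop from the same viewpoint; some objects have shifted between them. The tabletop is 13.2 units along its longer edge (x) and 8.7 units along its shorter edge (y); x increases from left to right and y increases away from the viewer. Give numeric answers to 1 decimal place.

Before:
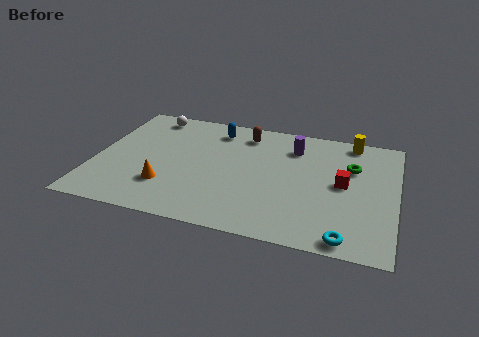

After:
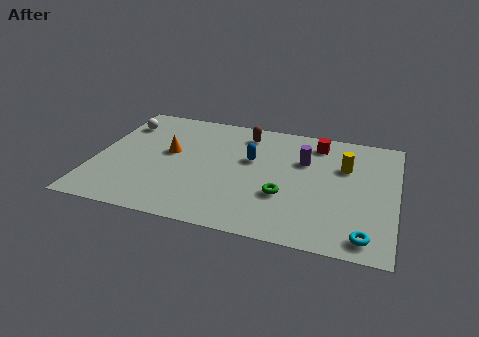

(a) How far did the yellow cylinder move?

2.0

The yellow cylinder moved from about (11.1, 7.8) to (10.9, 5.8), a distance of √(0.2² + 2.0²) ≈ 2.0.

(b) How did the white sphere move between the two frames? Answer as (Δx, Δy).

(-1.2, -0.9)

From the two frames, the white sphere sits at roughly (2.1, 7.6) before and (0.9, 6.7) after.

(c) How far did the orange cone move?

2.5

The orange cone was near (3.3, 2.4) before and (3.2, 4.9) after, so it travelled √(0.1² + 2.5²) ≈ 2.5 units.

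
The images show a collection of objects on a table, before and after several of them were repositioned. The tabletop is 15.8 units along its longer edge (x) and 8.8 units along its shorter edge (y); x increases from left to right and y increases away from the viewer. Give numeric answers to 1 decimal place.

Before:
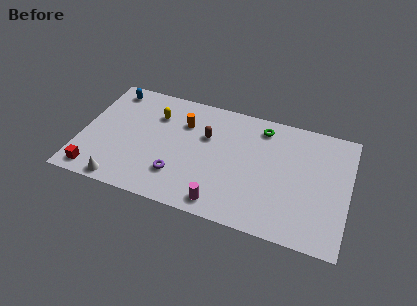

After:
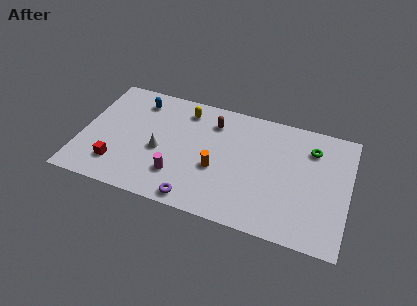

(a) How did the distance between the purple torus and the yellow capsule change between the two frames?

+2.1

Before: roughly 4.4 units apart; after: 6.5. That's 2.1 units further apart.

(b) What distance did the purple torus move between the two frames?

1.8

The purple torus moved from about (5.9, 2.3) to (7.1, 0.9), a distance of √(1.2² + 1.4²) ≈ 1.8.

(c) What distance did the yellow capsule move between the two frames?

1.9

From (4.2, 6.4) to (5.9, 7.3), the yellow capsule covered √(1.7² + 0.9²) ≈ 1.9 units.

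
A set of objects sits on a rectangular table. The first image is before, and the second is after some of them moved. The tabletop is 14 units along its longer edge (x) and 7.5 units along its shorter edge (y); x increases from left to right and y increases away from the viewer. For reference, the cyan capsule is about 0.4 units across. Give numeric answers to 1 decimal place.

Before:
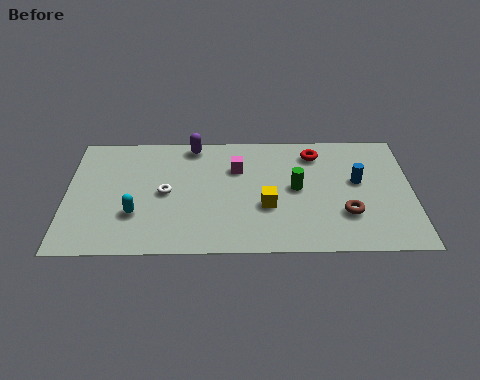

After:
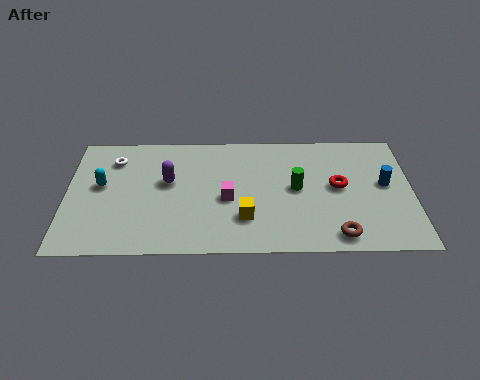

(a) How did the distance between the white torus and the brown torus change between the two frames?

+2.8

Before: roughly 7.4 units apart; after: 10.2. That's 2.8 units further apart.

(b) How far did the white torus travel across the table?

3.0

The white torus was near (4.0, 3.7) before and (1.9, 5.8) after, so it travelled √(2.1² + 2.1²) ≈ 3.0 units.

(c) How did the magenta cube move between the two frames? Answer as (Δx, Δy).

(-0.4, -1.9)

The magenta cube started near (6.9, 5.2) and ended near (6.5, 3.3).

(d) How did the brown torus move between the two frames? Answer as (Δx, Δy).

(-0.4, -1.3)

From the two frames, the brown torus sits at roughly (11.3, 2.3) before and (10.9, 1.0) after.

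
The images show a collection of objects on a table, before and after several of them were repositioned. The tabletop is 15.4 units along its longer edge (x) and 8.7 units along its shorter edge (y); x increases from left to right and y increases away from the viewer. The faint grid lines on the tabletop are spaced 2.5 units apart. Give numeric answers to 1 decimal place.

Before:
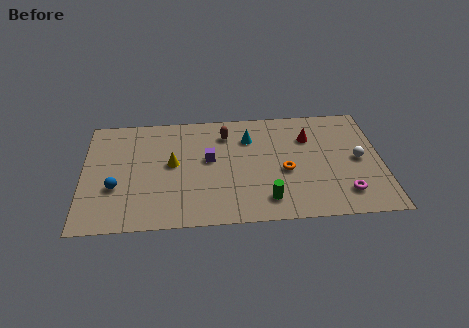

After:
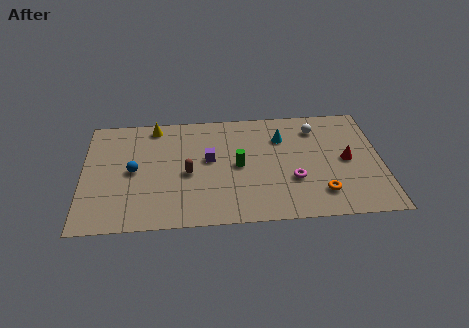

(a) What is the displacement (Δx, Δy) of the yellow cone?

(-0.9, 3.0)

From the two frames, the yellow cone sits at roughly (4.6, 4.7) before and (3.7, 7.7) after.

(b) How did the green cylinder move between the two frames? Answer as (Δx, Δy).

(-1.4, 2.7)

The green cylinder started near (9.4, 1.6) and ended near (8.0, 4.3).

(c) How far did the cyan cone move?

1.7

The cyan cone moved from about (8.6, 6.4) to (10.3, 6.3), a distance of √(1.7² + 0.1²) ≈ 1.7.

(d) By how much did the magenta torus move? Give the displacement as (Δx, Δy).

(-2.6, 1.2)

The magenta torus started near (13.4, 1.8) and ended near (10.8, 3.0).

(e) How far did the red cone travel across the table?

2.7

The red cone was near (11.7, 6.2) before and (13.6, 4.3) after, so it travelled √(1.9² + 1.9²) ≈ 2.7 units.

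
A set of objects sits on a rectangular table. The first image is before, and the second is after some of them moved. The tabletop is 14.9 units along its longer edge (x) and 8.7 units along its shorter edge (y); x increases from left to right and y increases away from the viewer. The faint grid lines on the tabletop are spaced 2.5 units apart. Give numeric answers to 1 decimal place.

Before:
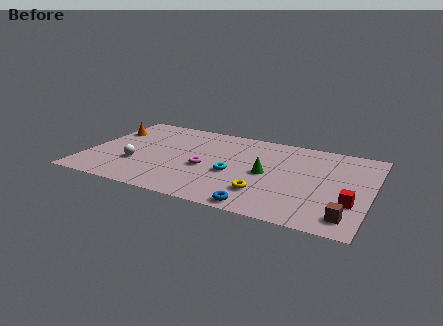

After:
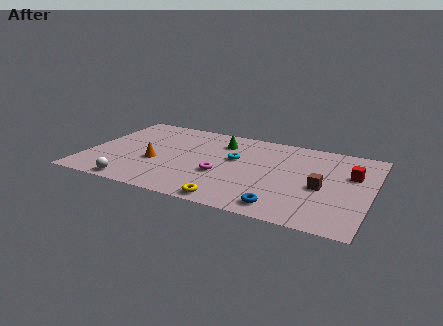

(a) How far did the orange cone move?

4.0

The orange cone moved from about (0.8, 6.1) to (3.7, 3.4), a distance of √(2.9² + 2.7²) ≈ 4.0.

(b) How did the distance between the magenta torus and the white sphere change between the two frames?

+1.3

Before: roughly 3.7 units apart; after: 5.0. That's 1.3 units further apart.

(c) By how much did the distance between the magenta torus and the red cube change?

-0.8

Before: roughly 7.8 units apart; after: 7.0. That's 0.8 units closer together.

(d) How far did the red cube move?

2.8

The red cube was near (14.0, 2.8) before and (13.8, 5.6) after, so it travelled √(0.2² + 2.8²) ≈ 2.8 units.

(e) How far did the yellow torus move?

2.1

From (9.6, 2.2) to (8.0, 0.8), the yellow torus covered √(1.6² + 1.4²) ≈ 2.1 units.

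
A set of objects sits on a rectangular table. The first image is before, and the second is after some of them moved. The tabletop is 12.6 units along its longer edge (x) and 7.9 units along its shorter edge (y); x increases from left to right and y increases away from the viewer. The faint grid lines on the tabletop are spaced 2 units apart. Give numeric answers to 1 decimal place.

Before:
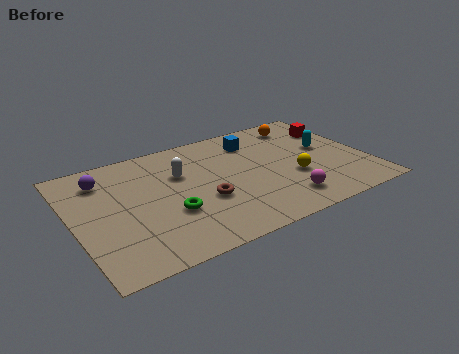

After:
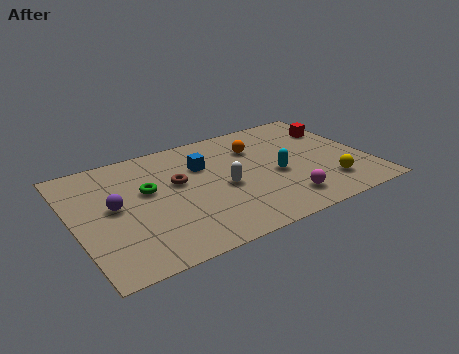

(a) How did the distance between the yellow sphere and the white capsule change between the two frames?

-0.5

Before: roughly 5.1 units apart; after: 4.6. That's 0.5 units closer together.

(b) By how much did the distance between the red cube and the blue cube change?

+2.4

They were about 3.6 units apart before and 6.0 after — 2.4 units further apart.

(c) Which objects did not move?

the red cube and the magenta sphere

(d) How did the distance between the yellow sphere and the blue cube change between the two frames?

+2.6

They were about 3.5 units apart before and 6.1 after — 2.6 units further apart.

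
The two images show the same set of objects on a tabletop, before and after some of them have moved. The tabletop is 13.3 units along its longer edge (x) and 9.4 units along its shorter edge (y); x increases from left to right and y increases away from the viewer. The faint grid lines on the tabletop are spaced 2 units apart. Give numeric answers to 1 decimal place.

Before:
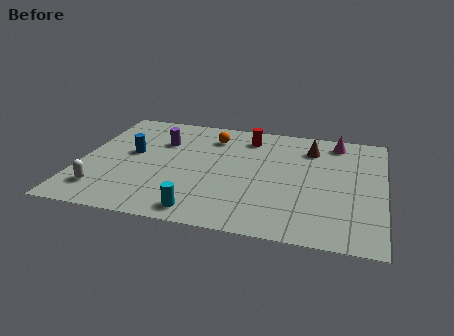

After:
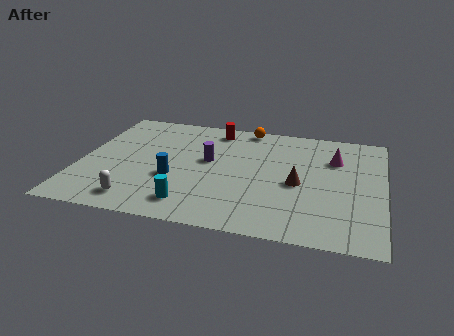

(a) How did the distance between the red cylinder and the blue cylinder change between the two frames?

-0.8

The distance was about 5.6 in the first image and 4.8 in the second, so they moved 0.8 units closer together.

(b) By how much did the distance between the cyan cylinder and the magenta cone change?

-1.1

The distance was about 8.9 in the first image and 7.8 in the second, so they moved 1.1 units closer together.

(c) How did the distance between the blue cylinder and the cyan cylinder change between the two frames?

-3.2

They were about 5.3 units apart before and 2.1 after — 3.2 units closer together.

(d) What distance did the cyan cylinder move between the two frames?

0.7

The cyan cylinder moved from about (5.6, 1.1) to (5.1, 1.6), a distance of √(0.5² + 0.5²) ≈ 0.7.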